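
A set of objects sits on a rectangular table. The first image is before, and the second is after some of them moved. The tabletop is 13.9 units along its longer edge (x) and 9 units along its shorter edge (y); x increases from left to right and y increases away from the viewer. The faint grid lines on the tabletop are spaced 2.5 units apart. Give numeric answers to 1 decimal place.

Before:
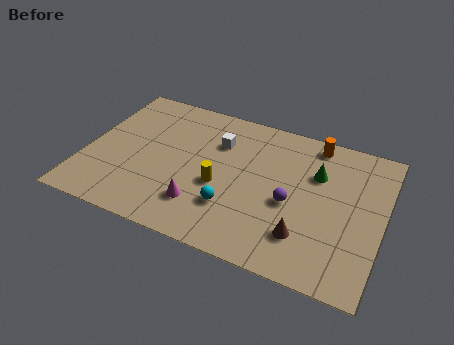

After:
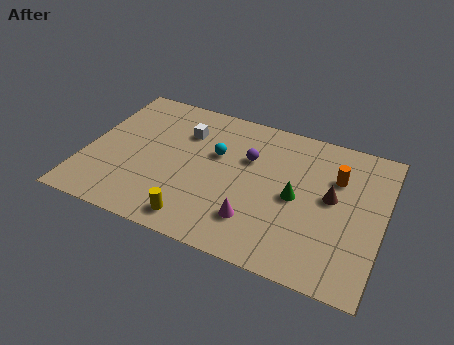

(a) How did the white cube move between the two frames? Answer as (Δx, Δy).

(-1.6, 0.1)

The white cube was at about (6.0, 6.4) and moved to about (4.4, 6.5).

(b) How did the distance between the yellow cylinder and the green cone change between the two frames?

+0.4

Before: roughly 4.9 units apart; after: 5.3. That's 0.4 units further apart.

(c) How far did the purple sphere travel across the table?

3.0

The purple sphere moved from about (9.7, 3.9) to (7.5, 5.9), a distance of √(2.2² + 2.0²) ≈ 3.0.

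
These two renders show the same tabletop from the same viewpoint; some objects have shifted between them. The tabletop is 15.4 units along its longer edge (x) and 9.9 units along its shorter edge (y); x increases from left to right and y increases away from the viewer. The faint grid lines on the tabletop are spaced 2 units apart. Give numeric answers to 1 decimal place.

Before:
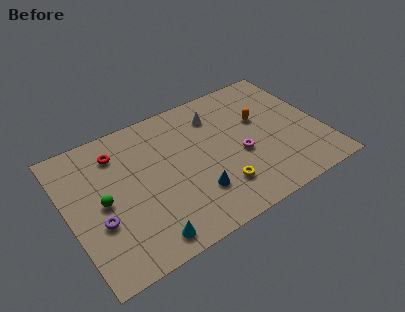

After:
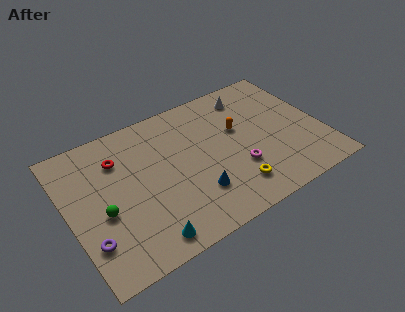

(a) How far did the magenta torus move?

0.9

From (10.3, 4.1) to (10.0, 3.2), the magenta torus covered √(0.3² + 0.9²) ≈ 0.9 units.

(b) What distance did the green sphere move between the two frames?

0.7

The green sphere moved from about (2.0, 4.8) to (1.9, 4.1), a distance of √(0.1² + 0.7²) ≈ 0.7.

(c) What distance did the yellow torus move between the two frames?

0.9

The yellow torus moved from about (8.7, 2.4) to (9.5, 2.0), a distance of √(0.8² + 0.4²) ≈ 0.9.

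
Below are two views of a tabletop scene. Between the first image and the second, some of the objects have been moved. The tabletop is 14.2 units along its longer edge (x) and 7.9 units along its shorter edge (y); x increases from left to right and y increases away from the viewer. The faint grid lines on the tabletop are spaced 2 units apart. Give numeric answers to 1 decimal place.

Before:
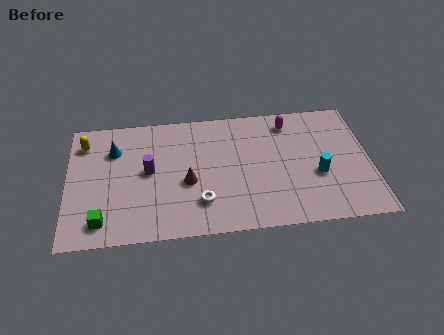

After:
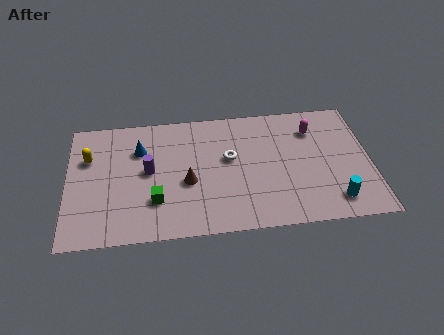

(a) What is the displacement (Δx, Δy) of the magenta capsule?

(1.1, -0.6)

From the two frames, the magenta capsule sits at roughly (10.5, 6.6) before and (11.6, 6.0) after.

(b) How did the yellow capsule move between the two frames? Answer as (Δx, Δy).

(0.2, -1.0)

From the two frames, the yellow capsule sits at roughly (0.8, 6.3) before and (1.0, 5.3) after.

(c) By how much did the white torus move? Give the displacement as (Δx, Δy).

(1.4, 2.6)

From the two frames, the white torus sits at roughly (6.2, 2.0) before and (7.6, 4.6) after.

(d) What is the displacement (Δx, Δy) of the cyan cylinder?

(0.7, -1.7)

The cyan cylinder was at about (11.7, 3.1) and moved to about (12.4, 1.4).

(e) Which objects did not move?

the purple cylinder and the brown cone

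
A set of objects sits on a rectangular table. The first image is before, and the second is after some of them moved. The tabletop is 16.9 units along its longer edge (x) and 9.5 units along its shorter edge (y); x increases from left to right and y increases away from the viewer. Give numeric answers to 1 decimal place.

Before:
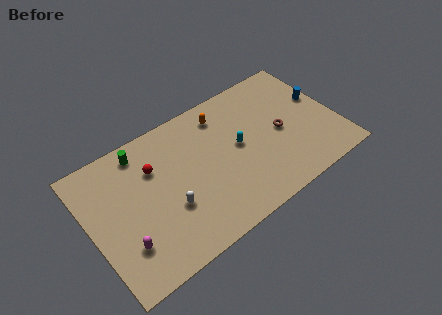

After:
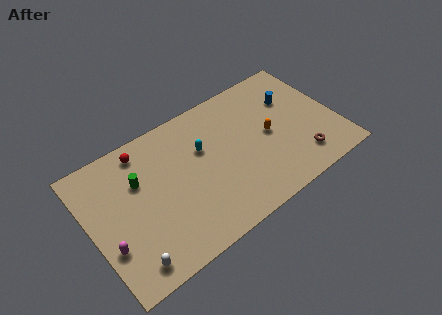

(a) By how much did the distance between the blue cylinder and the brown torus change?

+1.4

The distance was about 3.2 in the first image and 4.6 in the second, so they moved 1.4 units further apart.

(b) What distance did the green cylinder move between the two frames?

2.0

The green cylinder moved from about (4.0, 8.2) to (3.5, 6.3), a distance of √(0.5² + 1.9²) ≈ 2.0.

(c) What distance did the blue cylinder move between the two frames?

2.0

The blue cylinder moved from about (16.1, 5.6) to (14.3, 6.5), a distance of √(1.8² + 0.9²) ≈ 2.0.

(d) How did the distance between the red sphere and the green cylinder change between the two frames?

+0.3

The distance was about 1.7 in the first image and 2.0 in the second, so they moved 0.3 units further apart.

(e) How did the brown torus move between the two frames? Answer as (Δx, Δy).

(0.9, -2.6)

The brown torus was at about (13.1, 4.5) and moved to about (14.0, 1.9).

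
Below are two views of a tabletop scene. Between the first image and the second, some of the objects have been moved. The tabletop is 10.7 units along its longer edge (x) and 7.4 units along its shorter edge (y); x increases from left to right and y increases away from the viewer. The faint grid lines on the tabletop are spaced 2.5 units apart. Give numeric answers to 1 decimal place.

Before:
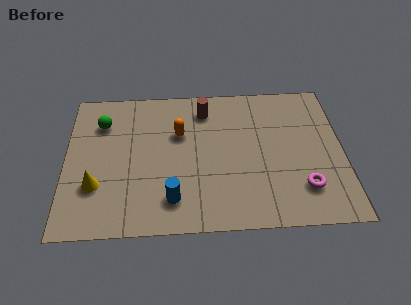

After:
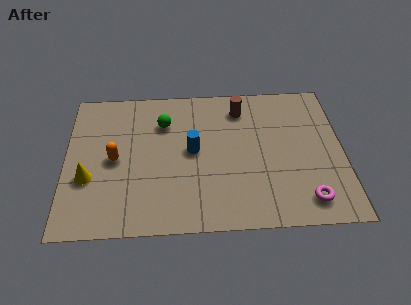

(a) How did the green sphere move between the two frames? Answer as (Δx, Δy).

(2.4, -0.1)

The green sphere was at about (1.4, 5.5) and moved to about (3.8, 5.4).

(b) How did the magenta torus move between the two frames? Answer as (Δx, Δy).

(0.1, -0.6)

The magenta torus started near (9.1, 1.8) and ended near (9.2, 1.2).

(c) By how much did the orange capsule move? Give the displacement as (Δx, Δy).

(-2.5, -1.2)

The orange capsule started near (4.4, 4.8) and ended near (1.9, 3.6).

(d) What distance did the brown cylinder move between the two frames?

1.4

The brown cylinder moved from about (5.4, 6.0) to (6.8, 6.0), a distance of √(1.4² + 0.0²) ≈ 1.4.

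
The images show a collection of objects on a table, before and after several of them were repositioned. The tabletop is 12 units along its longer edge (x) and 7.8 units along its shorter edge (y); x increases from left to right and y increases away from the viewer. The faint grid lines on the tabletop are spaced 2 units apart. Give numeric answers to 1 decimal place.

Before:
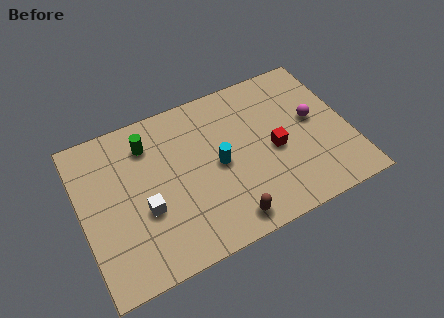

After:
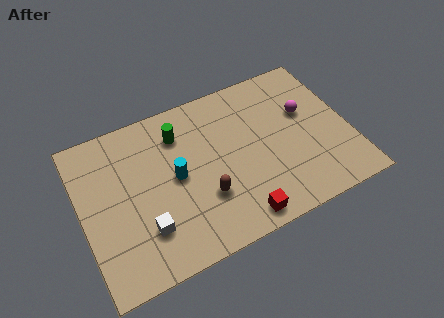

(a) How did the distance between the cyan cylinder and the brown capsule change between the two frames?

-0.9

The distance was about 2.8 in the first image and 1.9 in the second, so they moved 0.9 units closer together.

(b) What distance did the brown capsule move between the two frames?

1.7

The brown capsule moved from about (6.1, 1.0) to (5.3, 2.5), a distance of √(0.8² + 1.5²) ≈ 1.7.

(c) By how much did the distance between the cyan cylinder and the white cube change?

-1.0

They were about 3.5 units apart before and 2.5 after — 1.0 units closer together.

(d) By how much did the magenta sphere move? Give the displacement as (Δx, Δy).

(-0.3, 0.5)

The magenta sphere was at about (10.5, 4.3) and moved to about (10.2, 4.8).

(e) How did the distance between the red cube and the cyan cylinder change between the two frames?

+1.4

The distance was about 2.5 in the first image and 3.9 in the second, so they moved 1.4 units further apart.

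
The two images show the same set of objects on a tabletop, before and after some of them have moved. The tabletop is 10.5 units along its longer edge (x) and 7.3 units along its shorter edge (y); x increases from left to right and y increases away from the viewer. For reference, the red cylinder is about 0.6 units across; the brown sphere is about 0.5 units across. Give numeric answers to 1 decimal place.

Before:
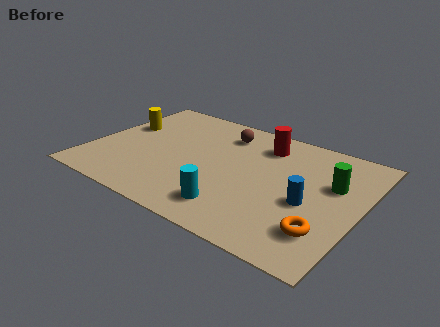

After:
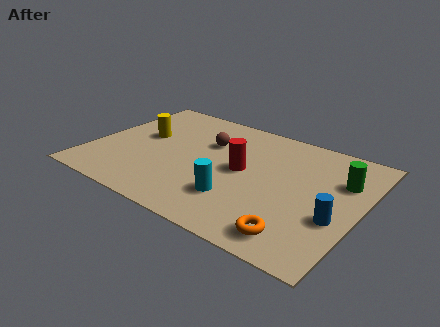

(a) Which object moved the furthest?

the red cylinder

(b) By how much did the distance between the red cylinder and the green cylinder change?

+0.8

Before: roughly 3.1 units apart; after: 3.9. That's 0.8 units further apart.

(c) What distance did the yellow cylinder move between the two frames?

0.9

The yellow cylinder moved from about (0.9, 4.5) to (1.8, 4.2), a distance of √(0.9² + 0.3²) ≈ 0.9.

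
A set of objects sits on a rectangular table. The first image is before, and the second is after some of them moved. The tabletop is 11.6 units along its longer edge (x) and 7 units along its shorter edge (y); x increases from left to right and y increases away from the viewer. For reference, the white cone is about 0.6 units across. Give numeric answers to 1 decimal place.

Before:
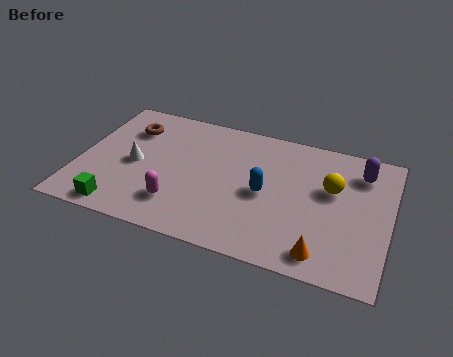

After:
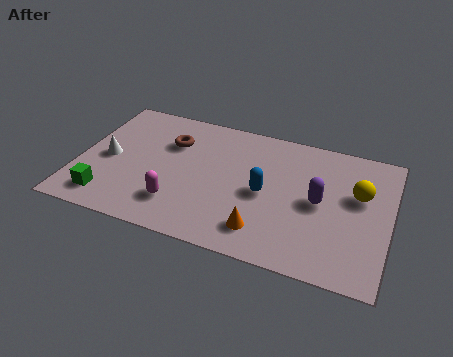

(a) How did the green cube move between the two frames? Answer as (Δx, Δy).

(-0.5, 0.4)

The green cube was at about (1.8, 0.8) and moved to about (1.3, 1.2).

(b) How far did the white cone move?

1.0

The white cone moved from about (2.1, 3.3) to (1.1, 3.3), a distance of √(1.0² + 0.0²) ≈ 1.0.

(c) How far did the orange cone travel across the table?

2.2

The orange cone moved from about (9.3, 1.0) to (7.1, 1.4), a distance of √(2.2² + 0.4²) ≈ 2.2.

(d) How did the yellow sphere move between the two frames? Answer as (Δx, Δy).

(1.0, 0.0)

The yellow sphere started near (9.4, 4.3) and ended near (10.4, 4.3).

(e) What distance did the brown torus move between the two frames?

1.6

The brown torus was near (1.7, 5.2) before and (3.3, 4.9) after, so it travelled √(1.6² + 0.3²) ≈ 1.6 units.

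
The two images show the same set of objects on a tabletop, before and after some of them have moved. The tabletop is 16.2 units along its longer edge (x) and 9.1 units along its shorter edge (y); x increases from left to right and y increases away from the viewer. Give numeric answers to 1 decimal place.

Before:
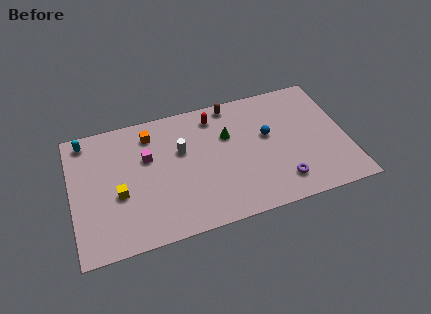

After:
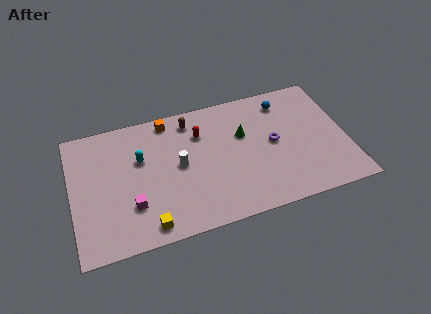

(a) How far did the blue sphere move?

2.5

The blue sphere moved from about (11.6, 5.3) to (12.8, 7.5), a distance of √(1.2² + 2.2²) ≈ 2.5.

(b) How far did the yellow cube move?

3.0

The yellow cube moved from about (2.7, 3.7) to (4.2, 1.1), a distance of √(1.5² + 2.6²) ≈ 3.0.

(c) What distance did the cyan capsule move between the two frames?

3.8

From (1.0, 8.0) to (4.1, 5.8), the cyan capsule covered √(3.1² + 2.2²) ≈ 3.8 units.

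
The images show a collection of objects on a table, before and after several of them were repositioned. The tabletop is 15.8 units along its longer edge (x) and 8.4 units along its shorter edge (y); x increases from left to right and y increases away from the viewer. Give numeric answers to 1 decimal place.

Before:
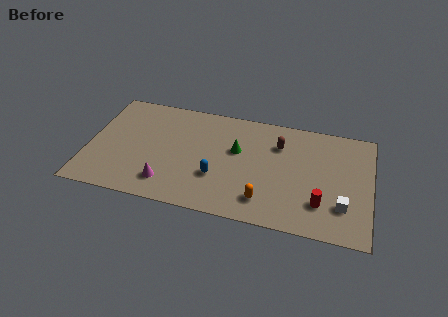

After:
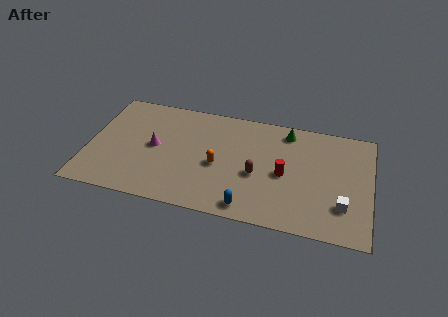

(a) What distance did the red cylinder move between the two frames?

2.7

The red cylinder moved from about (13.1, 2.2) to (11.0, 3.9), a distance of √(2.1² + 1.7²) ≈ 2.7.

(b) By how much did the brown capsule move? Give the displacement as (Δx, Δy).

(-1.1, -2.6)

The brown capsule was at about (10.6, 6.1) and moved to about (9.5, 3.5).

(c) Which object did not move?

the white cube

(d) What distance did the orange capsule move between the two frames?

3.4

From (10.0, 1.7) to (7.3, 3.7), the orange capsule covered √(2.7² + 2.0²) ≈ 3.4 units.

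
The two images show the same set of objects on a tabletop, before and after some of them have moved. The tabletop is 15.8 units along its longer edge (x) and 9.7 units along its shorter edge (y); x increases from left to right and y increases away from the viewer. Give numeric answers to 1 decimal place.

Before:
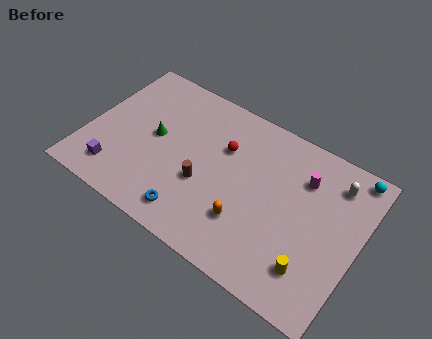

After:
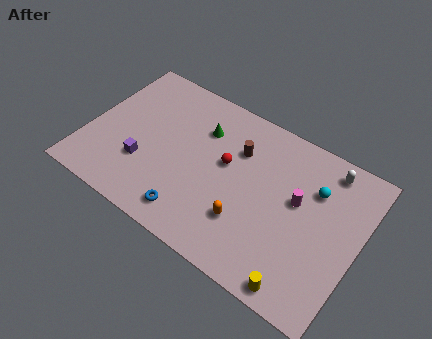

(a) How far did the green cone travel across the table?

3.1

The green cone was near (3.8, 5.1) before and (6.3, 7.0) after, so it travelled √(2.5² + 1.9²) ≈ 3.1 units.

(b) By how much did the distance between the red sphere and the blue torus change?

-0.8

Before: roughly 5.1 units apart; after: 4.3. That's 0.8 units closer together.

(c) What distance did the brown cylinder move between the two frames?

3.4

The brown cylinder moved from about (7.0, 3.7) to (8.5, 6.8), a distance of √(1.5² + 3.1²) ≈ 3.4.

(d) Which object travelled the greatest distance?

the brown cylinder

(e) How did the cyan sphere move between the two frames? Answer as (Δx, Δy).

(-1.9, -2.0)

The cyan sphere was at about (14.9, 8.8) and moved to about (13.0, 6.8).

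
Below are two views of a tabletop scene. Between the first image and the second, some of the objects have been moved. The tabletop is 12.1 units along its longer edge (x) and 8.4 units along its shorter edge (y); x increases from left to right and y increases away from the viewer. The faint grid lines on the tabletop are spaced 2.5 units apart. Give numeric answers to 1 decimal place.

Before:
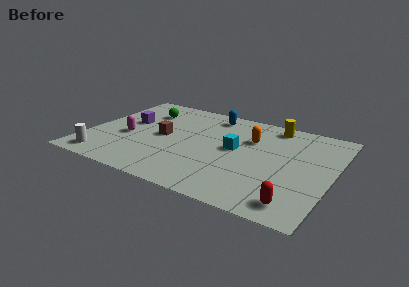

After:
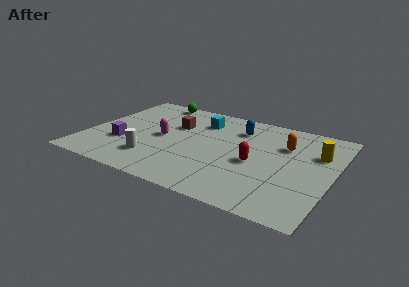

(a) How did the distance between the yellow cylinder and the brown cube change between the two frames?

+1.1

They were about 6.0 units apart before and 7.1 after — 1.1 units further apart.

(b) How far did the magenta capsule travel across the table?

1.8

From (2.0, 3.5) to (3.7, 4.1), the magenta capsule covered √(1.7² + 0.6²) ≈ 1.8 units.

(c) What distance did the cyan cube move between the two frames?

2.8

The cyan cube was near (7.3, 4.5) before and (5.3, 6.4) after, so it travelled √(2.0² + 1.9²) ≈ 2.8 units.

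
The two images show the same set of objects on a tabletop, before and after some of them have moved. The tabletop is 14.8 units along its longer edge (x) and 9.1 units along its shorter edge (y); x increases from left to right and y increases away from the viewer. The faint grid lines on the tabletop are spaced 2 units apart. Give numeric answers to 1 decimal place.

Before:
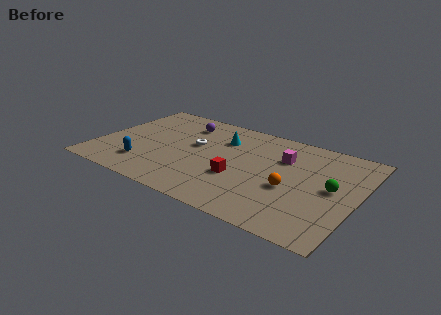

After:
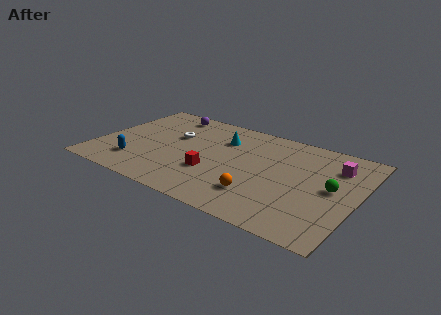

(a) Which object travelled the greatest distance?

the magenta cube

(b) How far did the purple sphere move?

1.3

From (4.4, 7.2) to (3.3, 7.9), the purple sphere covered √(1.1² + 0.7²) ≈ 1.3 units.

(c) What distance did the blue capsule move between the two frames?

0.5

From (3.0, 2.1) to (2.5, 2.1), the blue capsule covered √(0.5² + 0.0²) ≈ 0.5 units.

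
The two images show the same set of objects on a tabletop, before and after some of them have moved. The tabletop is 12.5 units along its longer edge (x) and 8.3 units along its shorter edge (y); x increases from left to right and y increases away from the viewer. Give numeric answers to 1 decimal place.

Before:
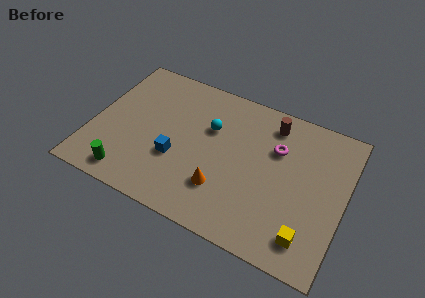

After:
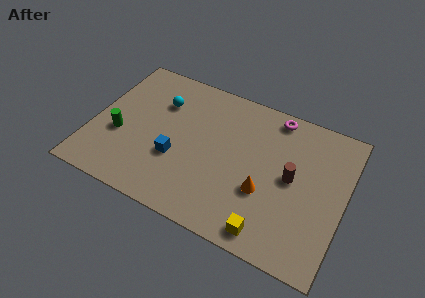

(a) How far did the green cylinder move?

2.2

The green cylinder moved from about (2.2, 1.1) to (1.4, 3.2), a distance of √(0.8² + 2.1²) ≈ 2.2.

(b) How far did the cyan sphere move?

2.6

The cyan sphere moved from about (5.7, 5.4) to (3.1, 5.9), a distance of √(2.6² + 0.5²) ≈ 2.6.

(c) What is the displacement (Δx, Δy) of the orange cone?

(2.0, 0.7)

From the two frames, the orange cone sits at roughly (6.7, 2.3) before and (8.7, 3.0) after.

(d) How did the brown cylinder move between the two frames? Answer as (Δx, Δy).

(1.3, -2.6)

From the two frames, the brown cylinder sits at roughly (8.6, 6.9) before and (9.9, 4.3) after.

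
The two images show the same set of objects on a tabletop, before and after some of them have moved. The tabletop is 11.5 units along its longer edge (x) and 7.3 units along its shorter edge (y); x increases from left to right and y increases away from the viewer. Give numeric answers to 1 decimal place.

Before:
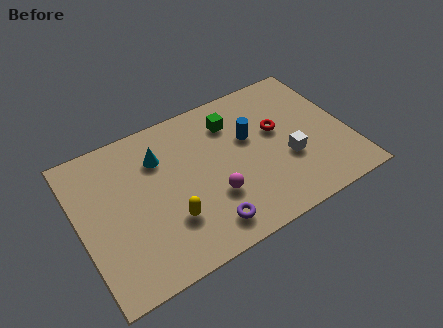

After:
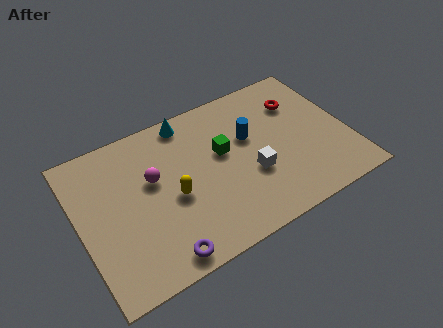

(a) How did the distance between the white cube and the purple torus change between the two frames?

+0.5

Before: roughly 4.1 units apart; after: 4.6. That's 0.5 units further apart.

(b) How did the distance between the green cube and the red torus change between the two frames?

+1.4

They were about 2.2 units apart before and 3.6 after — 1.4 units further apart.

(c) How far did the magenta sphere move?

3.0

From (5.5, 2.4) to (3.2, 4.4), the magenta sphere covered √(2.3² + 2.0²) ≈ 3.0 units.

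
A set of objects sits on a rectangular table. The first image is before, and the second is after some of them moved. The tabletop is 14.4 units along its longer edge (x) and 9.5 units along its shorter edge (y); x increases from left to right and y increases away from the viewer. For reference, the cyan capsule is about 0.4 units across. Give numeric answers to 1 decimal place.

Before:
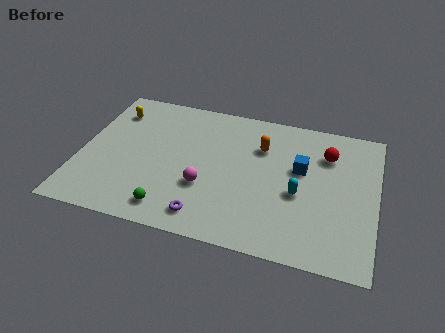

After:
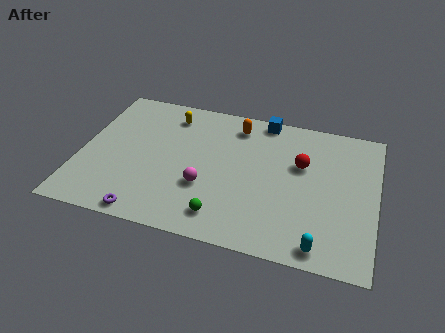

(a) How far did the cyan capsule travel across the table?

3.2

The cyan capsule was near (10.7, 4.0) before and (11.9, 1.0) after, so it travelled √(1.2² + 3.0²) ≈ 3.2 units.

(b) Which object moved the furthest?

the blue cube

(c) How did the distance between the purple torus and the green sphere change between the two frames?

+2.0

The distance was about 1.7 in the first image and 3.7 in the second, so they moved 2.0 units further apart.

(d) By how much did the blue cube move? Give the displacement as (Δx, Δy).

(-2.0, 3.0)

The blue cube was at about (10.7, 5.7) and moved to about (8.7, 8.7).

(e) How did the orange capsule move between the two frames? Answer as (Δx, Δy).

(-1.3, 1.2)

From the two frames, the orange capsule sits at roughly (8.7, 6.7) before and (7.4, 7.9) after.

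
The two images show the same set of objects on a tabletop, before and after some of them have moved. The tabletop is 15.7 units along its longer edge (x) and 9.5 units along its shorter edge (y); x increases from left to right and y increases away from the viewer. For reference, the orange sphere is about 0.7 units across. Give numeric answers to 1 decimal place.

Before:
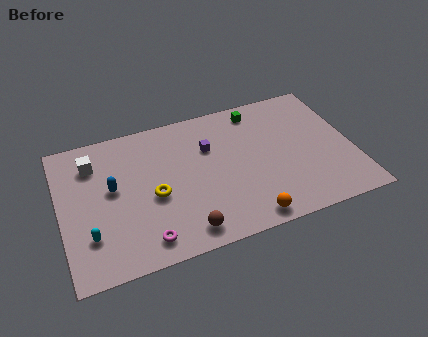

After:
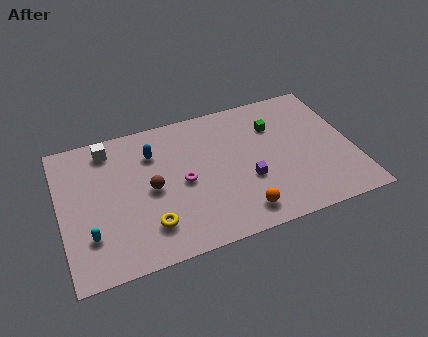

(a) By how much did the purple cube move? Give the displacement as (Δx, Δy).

(1.8, -2.9)

The purple cube started near (8.1, 6.4) and ended near (9.9, 3.5).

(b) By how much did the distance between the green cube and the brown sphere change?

-1.1

They were about 8.3 units apart before and 7.2 after — 1.1 units closer together.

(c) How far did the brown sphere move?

3.6

The brown sphere was near (6.3, 1.3) before and (4.8, 4.6) after, so it travelled √(1.5² + 3.3²) ≈ 3.6 units.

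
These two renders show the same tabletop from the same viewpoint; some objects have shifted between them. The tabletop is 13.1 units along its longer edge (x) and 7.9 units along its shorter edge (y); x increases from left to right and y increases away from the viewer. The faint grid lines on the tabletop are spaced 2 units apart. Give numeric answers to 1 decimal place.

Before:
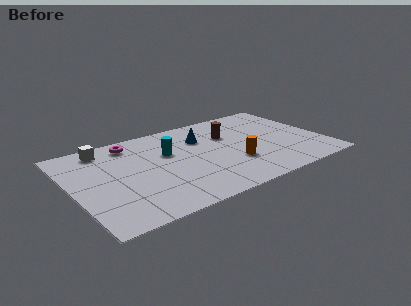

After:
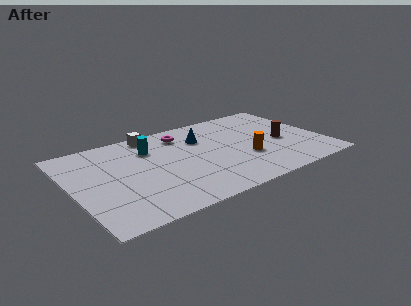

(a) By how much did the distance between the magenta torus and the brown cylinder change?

+0.5

Before: roughly 5.2 units apart; after: 5.7. That's 0.5 units further apart.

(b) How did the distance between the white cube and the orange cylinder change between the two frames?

-1.4

They were about 7.5 units apart before and 6.1 after — 1.4 units closer together.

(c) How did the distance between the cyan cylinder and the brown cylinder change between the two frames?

+3.8

Before: roughly 3.3 units apart; after: 7.1. That's 3.8 units further apart.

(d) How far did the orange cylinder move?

0.7

The orange cylinder moved from about (8.2, 2.6) to (8.9, 2.8), a distance of √(0.7² + 0.2²) ≈ 0.7.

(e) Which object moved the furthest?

the brown cylinder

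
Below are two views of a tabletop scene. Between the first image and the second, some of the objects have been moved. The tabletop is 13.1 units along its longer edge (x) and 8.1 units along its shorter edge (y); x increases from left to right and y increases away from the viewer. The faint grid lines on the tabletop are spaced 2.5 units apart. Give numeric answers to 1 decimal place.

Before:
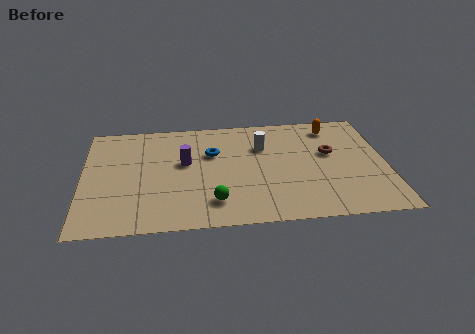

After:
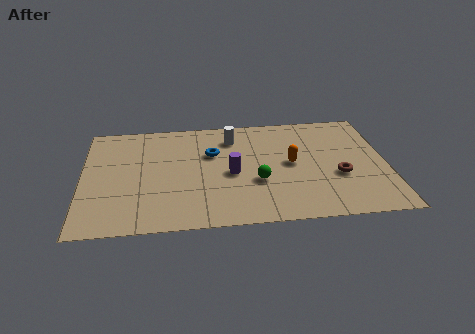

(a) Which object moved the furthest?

the orange capsule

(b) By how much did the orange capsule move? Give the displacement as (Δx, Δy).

(-1.9, -2.6)

From the two frames, the orange capsule sits at roughly (10.9, 6.8) before and (9.0, 4.2) after.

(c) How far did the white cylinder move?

1.5

The white cylinder moved from about (7.8, 5.6) to (6.5, 6.4), a distance of √(1.3² + 0.8²) ≈ 1.5.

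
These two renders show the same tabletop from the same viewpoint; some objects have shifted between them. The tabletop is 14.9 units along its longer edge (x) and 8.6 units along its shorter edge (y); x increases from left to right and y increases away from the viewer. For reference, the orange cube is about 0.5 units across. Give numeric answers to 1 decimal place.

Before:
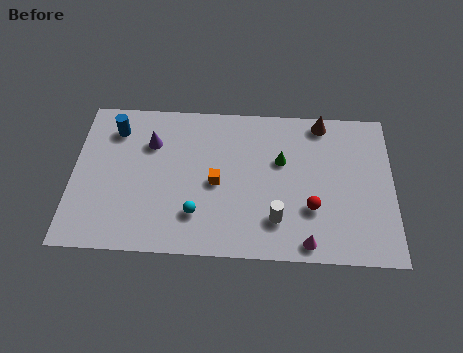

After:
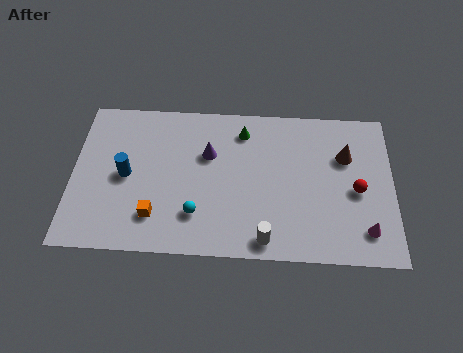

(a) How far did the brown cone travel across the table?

2.2

The brown cone was near (11.6, 7.7) before and (12.7, 5.8) after, so it travelled √(1.1² + 1.9²) ≈ 2.2 units.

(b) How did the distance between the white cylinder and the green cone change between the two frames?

+2.8

Before: roughly 3.3 units apart; after: 6.1. That's 2.8 units further apart.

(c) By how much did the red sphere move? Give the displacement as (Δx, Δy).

(2.1, 1.1)

From the two frames, the red sphere sits at roughly (11.1, 2.8) before and (13.2, 3.9) after.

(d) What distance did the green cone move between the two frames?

2.4

The green cone was near (9.7, 5.4) before and (7.9, 7.0) after, so it travelled √(1.8² + 1.6²) ≈ 2.4 units.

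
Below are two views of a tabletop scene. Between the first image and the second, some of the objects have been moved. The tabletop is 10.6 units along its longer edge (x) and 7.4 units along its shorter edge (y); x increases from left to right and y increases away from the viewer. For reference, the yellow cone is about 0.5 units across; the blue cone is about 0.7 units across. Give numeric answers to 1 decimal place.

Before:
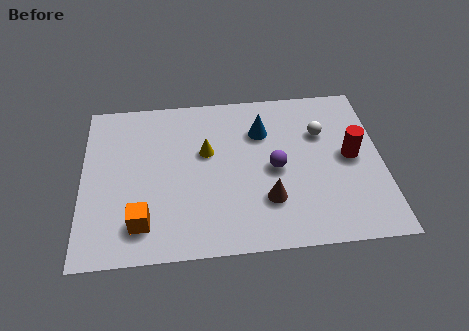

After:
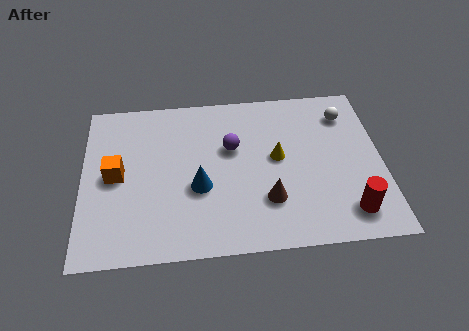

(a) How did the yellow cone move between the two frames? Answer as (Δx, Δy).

(2.5, -0.5)

The yellow cone started near (4.4, 4.5) and ended near (6.9, 4.0).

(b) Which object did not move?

the brown cone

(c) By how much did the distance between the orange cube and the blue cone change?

-2.7

The distance was about 5.7 in the first image and 3.0 in the second, so they moved 2.7 units closer together.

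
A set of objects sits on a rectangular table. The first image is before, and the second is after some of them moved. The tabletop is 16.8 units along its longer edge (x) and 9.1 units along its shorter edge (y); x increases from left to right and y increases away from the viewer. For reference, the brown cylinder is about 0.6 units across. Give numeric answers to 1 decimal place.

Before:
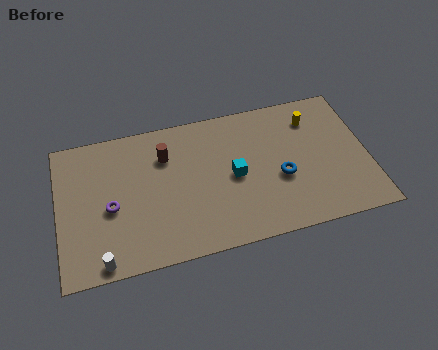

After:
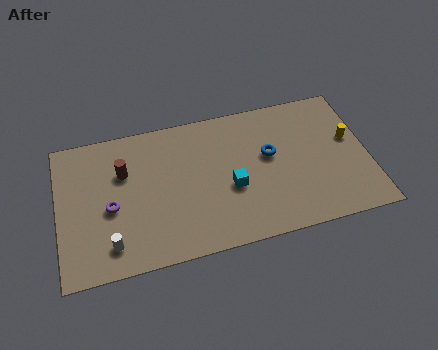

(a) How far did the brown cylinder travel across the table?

2.4

The brown cylinder was near (5.9, 6.6) before and (3.6, 6.1) after, so it travelled √(2.3² + 0.5²) ≈ 2.4 units.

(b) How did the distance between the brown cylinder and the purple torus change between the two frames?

-1.8

The distance was about 4.0 in the first image and 2.2 in the second, so they moved 1.8 units closer together.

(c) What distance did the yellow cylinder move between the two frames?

2.6

The yellow cylinder moved from about (14.0, 7.1) to (15.9, 5.3), a distance of √(1.9² + 1.8²) ≈ 2.6.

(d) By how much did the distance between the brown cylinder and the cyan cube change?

+2.0

Before: roughly 4.2 units apart; after: 6.2. That's 2.0 units further apart.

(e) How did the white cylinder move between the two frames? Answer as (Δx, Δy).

(0.5, 0.9)

From the two frames, the white cylinder sits at roughly (2.2, 0.8) before and (2.7, 1.7) after.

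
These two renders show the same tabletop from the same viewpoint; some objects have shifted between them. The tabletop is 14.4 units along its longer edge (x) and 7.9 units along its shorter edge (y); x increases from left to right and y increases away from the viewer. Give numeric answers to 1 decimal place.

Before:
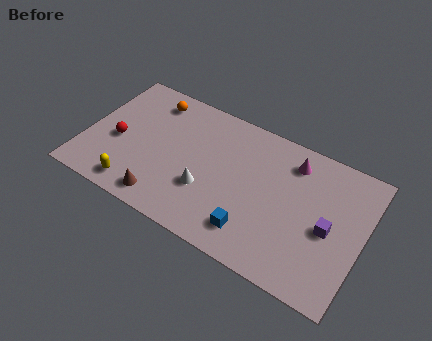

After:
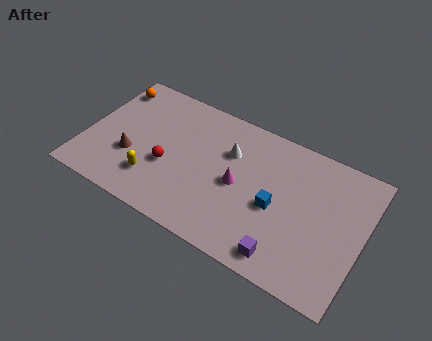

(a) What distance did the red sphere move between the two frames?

2.7

The red sphere was near (1.7, 3.4) before and (4.4, 3.1) after, so it travelled √(2.7² + 0.3²) ≈ 2.7 units.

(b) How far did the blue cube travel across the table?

2.1

The blue cube moved from about (9.1, 1.6) to (10.0, 3.5), a distance of √(0.9² + 1.9²) ≈ 2.1.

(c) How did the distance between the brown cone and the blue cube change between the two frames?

+2.9

They were about 4.6 units apart before and 7.5 after — 2.9 units further apart.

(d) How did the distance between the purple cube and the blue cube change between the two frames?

-1.6

The distance was about 4.1 in the first image and 2.5 in the second, so they moved 1.6 units closer together.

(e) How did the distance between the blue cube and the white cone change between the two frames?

+0.5

The distance was about 2.8 in the first image and 3.3 in the second, so they moved 0.5 units further apart.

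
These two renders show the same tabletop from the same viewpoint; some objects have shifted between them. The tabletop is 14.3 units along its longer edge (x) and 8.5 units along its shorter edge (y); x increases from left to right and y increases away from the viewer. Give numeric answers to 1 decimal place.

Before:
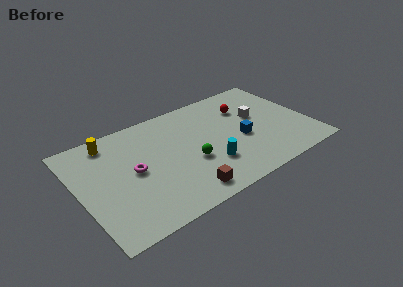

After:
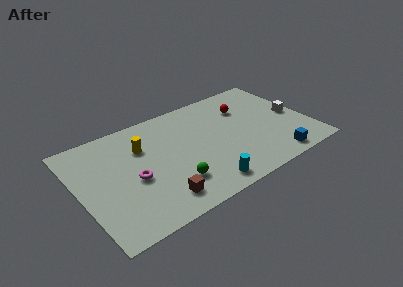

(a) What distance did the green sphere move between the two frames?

1.7

The green sphere was near (6.7, 3.3) before and (5.4, 2.2) after, so it travelled √(1.3² + 1.1²) ≈ 1.7 units.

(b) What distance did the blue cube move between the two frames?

3.1

From (10.0, 3.6) to (11.6, 1.0), the blue cube covered √(1.6² + 2.6²) ≈ 3.1 units.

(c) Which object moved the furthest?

the blue cube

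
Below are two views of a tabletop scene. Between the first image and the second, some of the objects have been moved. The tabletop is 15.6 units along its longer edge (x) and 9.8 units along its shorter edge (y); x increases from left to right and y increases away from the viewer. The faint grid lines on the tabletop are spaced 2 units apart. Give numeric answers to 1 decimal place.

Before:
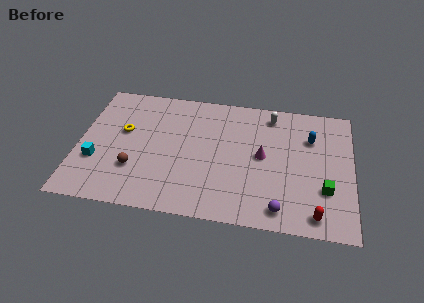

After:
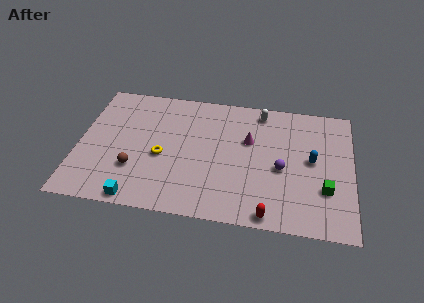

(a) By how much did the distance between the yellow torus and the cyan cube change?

+0.7

The distance was about 2.9 in the first image and 3.6 in the second, so they moved 0.7 units further apart.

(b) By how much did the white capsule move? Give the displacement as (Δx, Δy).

(-0.6, 0.2)

From the two frames, the white capsule sits at roughly (10.9, 8.4) before and (10.3, 8.6) after.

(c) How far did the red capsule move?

2.6

From (13.6, 1.2) to (11.0, 0.8), the red capsule covered √(2.6² + 0.4²) ≈ 2.6 units.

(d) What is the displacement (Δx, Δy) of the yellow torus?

(2.3, -1.6)

From the two frames, the yellow torus sits at roughly (2.5, 5.8) before and (4.8, 4.2) after.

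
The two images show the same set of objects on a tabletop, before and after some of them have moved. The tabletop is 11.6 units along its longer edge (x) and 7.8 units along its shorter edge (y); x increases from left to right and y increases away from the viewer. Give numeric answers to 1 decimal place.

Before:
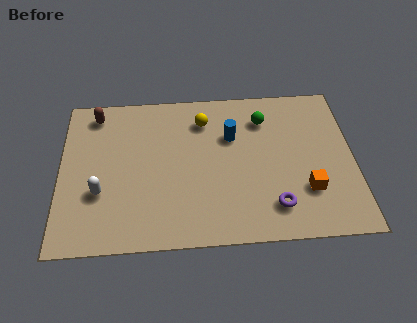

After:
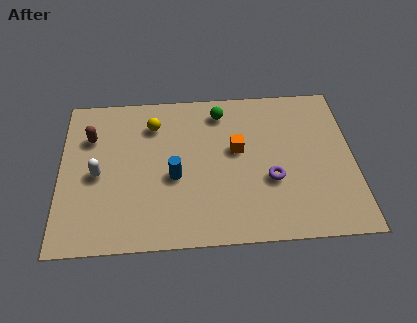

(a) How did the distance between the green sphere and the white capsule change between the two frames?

-1.6

Before: roughly 7.3 units apart; after: 5.7. That's 1.6 units closer together.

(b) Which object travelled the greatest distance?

the orange cube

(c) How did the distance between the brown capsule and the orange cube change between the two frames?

-3.5

The distance was about 9.4 in the first image and 5.9 in the second, so they moved 3.5 units closer together.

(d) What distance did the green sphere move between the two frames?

1.8

The green sphere was near (8.1, 6.0) before and (6.4, 6.5) after, so it travelled √(1.7² + 0.5²) ≈ 1.8 units.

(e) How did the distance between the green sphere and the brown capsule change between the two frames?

-1.4

Before: roughly 6.7 units apart; after: 5.3. That's 1.4 units closer together.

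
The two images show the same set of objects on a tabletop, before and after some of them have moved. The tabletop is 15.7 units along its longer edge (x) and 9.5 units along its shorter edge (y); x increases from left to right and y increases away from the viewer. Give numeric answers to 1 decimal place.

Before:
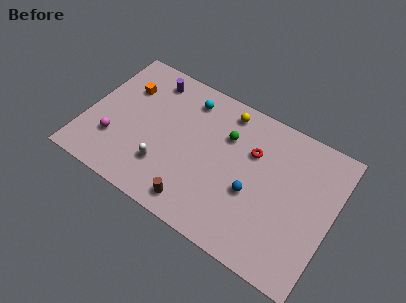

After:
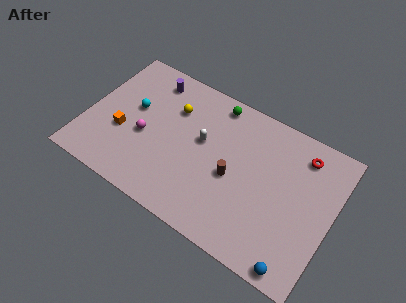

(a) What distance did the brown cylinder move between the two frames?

3.5

From (7.6, 1.3) to (9.5, 4.2), the brown cylinder covered √(1.9² + 2.9²) ≈ 3.5 units.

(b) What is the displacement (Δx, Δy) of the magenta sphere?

(1.8, 1.2)

The magenta sphere started near (2.0, 2.8) and ended near (3.8, 4.0).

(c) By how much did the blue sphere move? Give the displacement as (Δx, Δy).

(3.3, -3.0)

The blue sphere started near (10.8, 3.8) and ended near (14.1, 0.8).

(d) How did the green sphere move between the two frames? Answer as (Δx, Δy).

(-1.0, 1.8)

The green sphere started near (8.7, 6.6) and ended near (7.7, 8.4).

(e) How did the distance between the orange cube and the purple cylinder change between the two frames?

+2.6

The distance was about 1.9 in the first image and 4.5 in the second, so they moved 2.6 units further apart.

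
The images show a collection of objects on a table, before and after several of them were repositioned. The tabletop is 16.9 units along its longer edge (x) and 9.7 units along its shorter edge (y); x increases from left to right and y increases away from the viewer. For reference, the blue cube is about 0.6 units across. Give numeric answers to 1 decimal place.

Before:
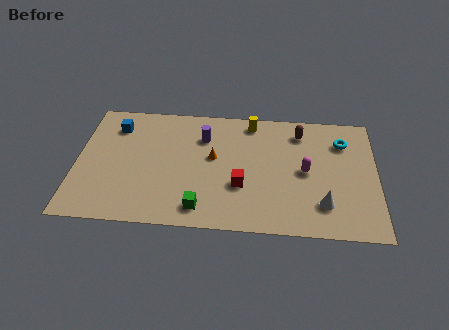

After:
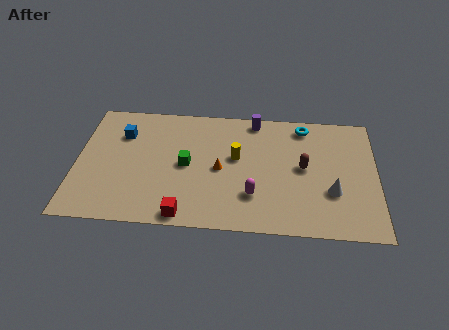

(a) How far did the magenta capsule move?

3.6

The magenta capsule moved from about (12.9, 4.8) to (10.0, 2.7), a distance of √(2.9² + 2.1²) ≈ 3.6.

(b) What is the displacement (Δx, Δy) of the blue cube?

(0.4, -0.6)

From the two frames, the blue cube sits at roughly (2.1, 7.6) before and (2.5, 7.0) after.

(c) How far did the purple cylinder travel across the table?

3.3

The purple cylinder was near (7.1, 7.1) before and (10.0, 8.7) after, so it travelled √(2.9² + 1.6²) ≈ 3.3 units.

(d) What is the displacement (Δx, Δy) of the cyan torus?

(-2.2, 1.1)

The cyan torus started near (15.0, 7.3) and ended near (12.8, 8.4).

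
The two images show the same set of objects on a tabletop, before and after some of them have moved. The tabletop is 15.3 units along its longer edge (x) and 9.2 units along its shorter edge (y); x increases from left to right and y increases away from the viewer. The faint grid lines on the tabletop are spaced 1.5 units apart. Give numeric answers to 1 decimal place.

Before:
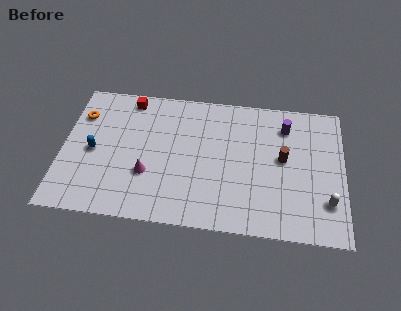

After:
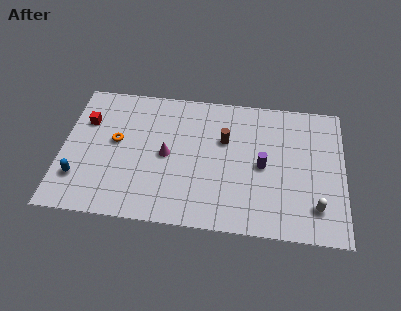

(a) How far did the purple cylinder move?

3.0

The purple cylinder moved from about (12.1, 7.2) to (10.9, 4.4), a distance of √(1.2² + 2.8²) ≈ 3.0.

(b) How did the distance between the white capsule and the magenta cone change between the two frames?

-1.2

They were about 9.7 units apart before and 8.5 after — 1.2 units closer together.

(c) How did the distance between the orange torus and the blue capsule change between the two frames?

+0.8

Before: roughly 2.5 units apart; after: 3.3. That's 0.8 units further apart.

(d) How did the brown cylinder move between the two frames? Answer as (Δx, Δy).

(-3.2, 0.9)

From the two frames, the brown cylinder sits at roughly (12.0, 5.0) before and (8.8, 5.9) after.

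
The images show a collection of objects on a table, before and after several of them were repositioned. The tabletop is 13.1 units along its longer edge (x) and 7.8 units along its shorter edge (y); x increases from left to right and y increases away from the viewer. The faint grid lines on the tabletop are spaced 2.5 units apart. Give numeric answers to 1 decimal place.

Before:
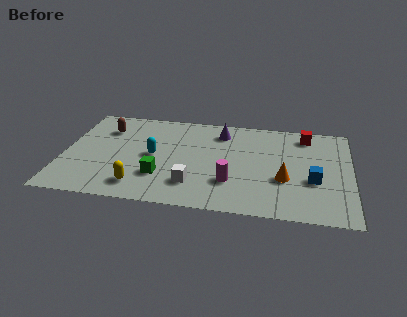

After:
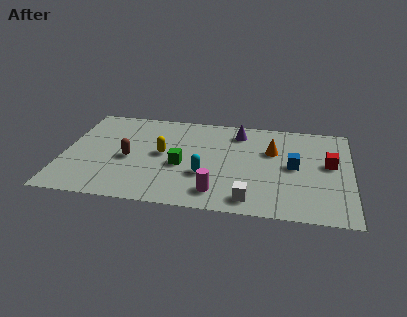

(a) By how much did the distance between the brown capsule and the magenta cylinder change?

-2.3

The distance was about 6.9 in the first image and 4.6 in the second, so they moved 2.3 units closer together.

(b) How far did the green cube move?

1.3

The green cube moved from about (4.5, 2.3) to (5.4, 3.3), a distance of √(0.9² + 1.0²) ≈ 1.3.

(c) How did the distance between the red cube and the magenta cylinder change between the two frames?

+0.4

The distance was about 5.4 in the first image and 5.8 in the second, so they moved 0.4 units further apart.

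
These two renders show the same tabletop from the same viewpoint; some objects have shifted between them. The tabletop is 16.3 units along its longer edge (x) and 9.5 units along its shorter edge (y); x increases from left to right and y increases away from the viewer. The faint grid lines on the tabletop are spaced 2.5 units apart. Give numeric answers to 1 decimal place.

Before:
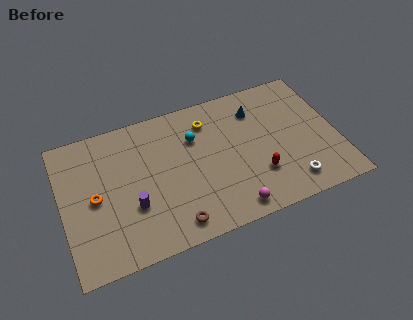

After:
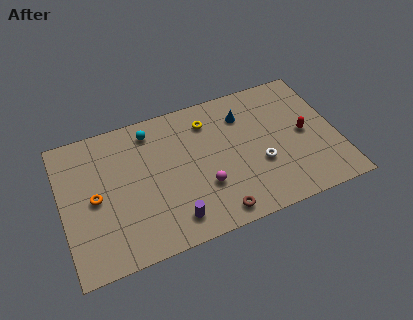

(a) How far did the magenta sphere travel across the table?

2.4

The magenta sphere was near (9.6, 1.1) before and (8.2, 3.1) after, so it travelled √(1.4² + 2.0²) ≈ 2.4 units.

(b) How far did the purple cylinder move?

2.8

The purple cylinder was near (4.0, 3.3) before and (6.2, 1.6) after, so it travelled √(2.2² + 1.7²) ≈ 2.8 units.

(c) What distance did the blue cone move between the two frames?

0.8

The blue cone was near (11.8, 7.3) before and (11.0, 7.2) after, so it travelled √(0.8² + 0.1²) ≈ 0.8 units.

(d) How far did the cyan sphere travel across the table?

2.9

The cyan sphere moved from about (8.0, 6.6) to (5.5, 8.0), a distance of √(2.5² + 1.4²) ≈ 2.9.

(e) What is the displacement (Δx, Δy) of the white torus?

(-1.6, 1.9)

From the two frames, the white torus sits at roughly (13.2, 1.6) before and (11.6, 3.5) after.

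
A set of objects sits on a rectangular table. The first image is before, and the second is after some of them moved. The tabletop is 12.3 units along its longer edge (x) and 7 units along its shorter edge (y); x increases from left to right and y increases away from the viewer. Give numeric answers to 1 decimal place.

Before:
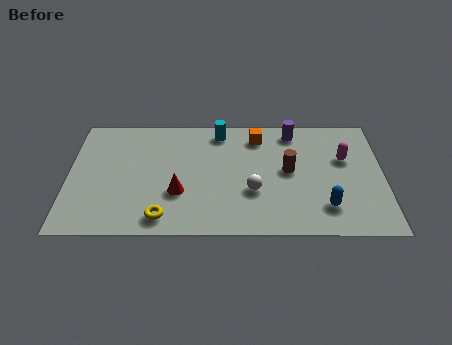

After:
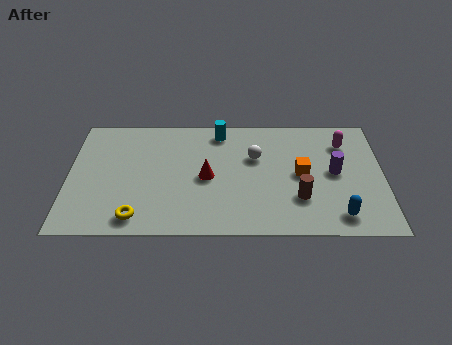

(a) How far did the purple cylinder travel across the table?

2.9

The purple cylinder moved from about (8.8, 6.0) to (10.4, 3.6), a distance of √(1.6² + 2.4²) ≈ 2.9.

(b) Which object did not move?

the cyan cylinder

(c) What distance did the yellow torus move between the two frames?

1.0

The yellow torus was near (3.7, 1.0) before and (2.7, 1.0) after, so it travelled √(1.0² + 0.0²) ≈ 1.0 units.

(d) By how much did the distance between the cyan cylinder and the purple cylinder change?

+2.2

Before: roughly 2.9 units apart; after: 5.1. That's 2.2 units further apart.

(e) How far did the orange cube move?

2.8

From (7.4, 5.7) to (9.1, 3.5), the orange cube covered √(1.7² + 2.2²) ≈ 2.8 units.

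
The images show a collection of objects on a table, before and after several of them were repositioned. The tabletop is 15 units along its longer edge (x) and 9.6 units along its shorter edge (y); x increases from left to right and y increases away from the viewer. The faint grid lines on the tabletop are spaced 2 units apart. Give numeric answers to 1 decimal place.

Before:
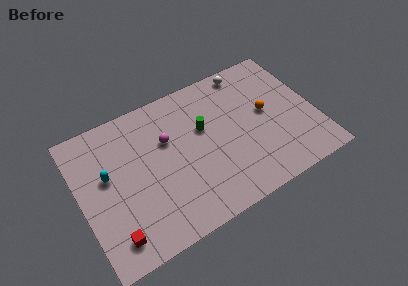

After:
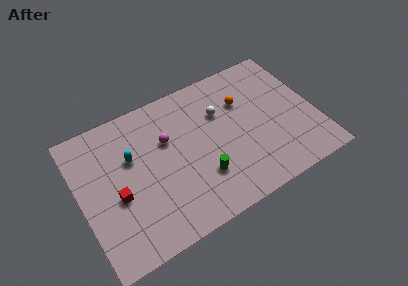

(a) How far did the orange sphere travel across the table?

1.9

From (12.0, 5.2) to (10.7, 6.6), the orange sphere covered √(1.3² + 1.4²) ≈ 1.9 units.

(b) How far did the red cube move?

2.5

From (1.6, 1.6) to (2.2, 4.0), the red cube covered √(0.6² + 2.4²) ≈ 2.5 units.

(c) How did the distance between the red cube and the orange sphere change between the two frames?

-2.1

Before: roughly 11.0 units apart; after: 8.9. That's 2.1 units closer together.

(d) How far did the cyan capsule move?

1.7

From (1.8, 5.6) to (3.4, 6.1), the cyan capsule covered √(1.6² + 0.5²) ≈ 1.7 units.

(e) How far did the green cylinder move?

3.2

From (8.0, 5.9) to (7.4, 2.8), the green cylinder covered √(0.6² + 3.1²) ≈ 3.2 units.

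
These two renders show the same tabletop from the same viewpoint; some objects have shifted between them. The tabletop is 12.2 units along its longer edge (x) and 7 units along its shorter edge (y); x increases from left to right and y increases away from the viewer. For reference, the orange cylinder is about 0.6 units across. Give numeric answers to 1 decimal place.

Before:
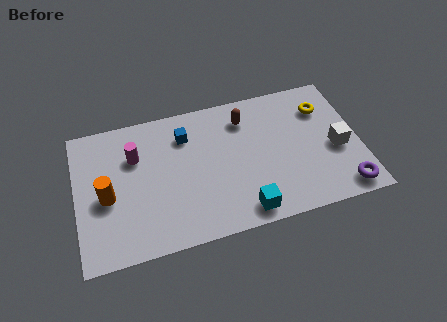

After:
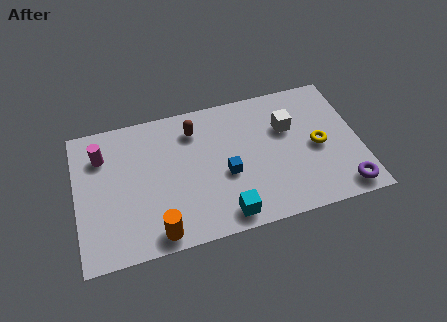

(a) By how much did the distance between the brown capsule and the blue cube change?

+0.3

Before: roughly 2.6 units apart; after: 2.9. That's 0.3 units further apart.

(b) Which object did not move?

the purple torus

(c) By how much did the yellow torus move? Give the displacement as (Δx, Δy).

(-0.4, -1.9)

From the two frames, the yellow torus sits at roughly (10.8, 5.2) before and (10.4, 3.3) after.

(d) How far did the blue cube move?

2.9

The blue cube was near (4.8, 5.3) before and (6.4, 2.9) after, so it travelled √(1.6² + 2.4²) ≈ 2.9 units.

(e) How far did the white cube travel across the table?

2.6

From (11.2, 3.0) to (9.2, 4.6), the white cube covered √(2.0² + 1.6²) ≈ 2.6 units.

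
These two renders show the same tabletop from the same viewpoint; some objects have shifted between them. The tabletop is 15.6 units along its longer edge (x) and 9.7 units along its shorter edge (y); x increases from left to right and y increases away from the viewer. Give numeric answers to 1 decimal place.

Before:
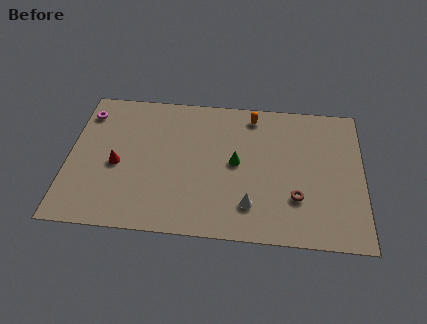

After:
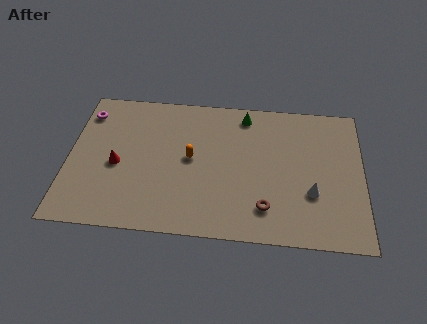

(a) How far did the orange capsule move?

4.6

The orange capsule moved from about (9.7, 8.4) to (6.5, 5.1), a distance of √(3.2² + 3.3²) ≈ 4.6.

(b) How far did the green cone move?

3.4

The green cone moved from about (8.9, 5.0) to (9.3, 8.4), a distance of √(0.4² + 3.4²) ≈ 3.4.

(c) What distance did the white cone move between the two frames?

3.4

From (9.7, 2.2) to (12.9, 3.3), the white cone covered √(3.2² + 1.1²) ≈ 3.4 units.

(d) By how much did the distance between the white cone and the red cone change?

+2.9

The distance was about 7.4 in the first image and 10.3 in the second, so they moved 2.9 units further apart.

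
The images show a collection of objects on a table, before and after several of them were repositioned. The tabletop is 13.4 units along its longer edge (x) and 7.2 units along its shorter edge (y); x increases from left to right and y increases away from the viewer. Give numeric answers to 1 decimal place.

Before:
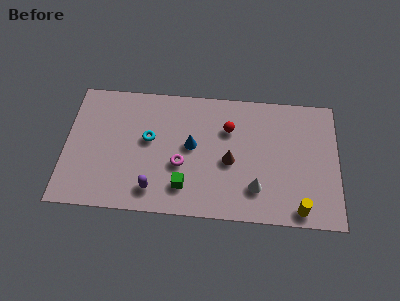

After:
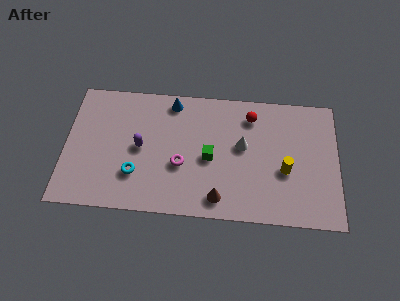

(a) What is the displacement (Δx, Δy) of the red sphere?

(1.1, 0.8)

The red sphere started near (8.0, 5.0) and ended near (9.1, 5.8).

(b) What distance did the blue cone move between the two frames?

2.6

The blue cone moved from about (6.2, 3.9) to (5.2, 6.3), a distance of √(1.0² + 2.4²) ≈ 2.6.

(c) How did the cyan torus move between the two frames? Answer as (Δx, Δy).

(-0.6, -2.0)

The cyan torus was at about (4.1, 4.1) and moved to about (3.5, 2.1).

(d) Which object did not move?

the magenta torus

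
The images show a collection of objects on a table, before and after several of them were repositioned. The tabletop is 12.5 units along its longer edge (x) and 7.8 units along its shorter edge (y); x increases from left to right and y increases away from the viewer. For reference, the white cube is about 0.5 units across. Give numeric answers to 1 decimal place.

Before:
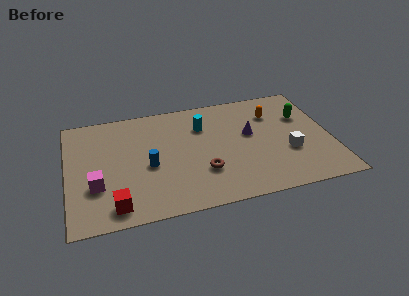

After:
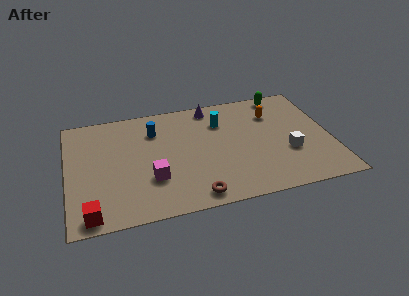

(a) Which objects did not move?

the white cube and the orange capsule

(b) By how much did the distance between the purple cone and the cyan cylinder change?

-1.2

The distance was about 2.5 in the first image and 1.3 in the second, so they moved 1.2 units closer together.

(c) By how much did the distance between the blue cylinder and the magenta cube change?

+0.7

The distance was about 2.6 in the first image and 3.3 in the second, so they moved 0.7 units further apart.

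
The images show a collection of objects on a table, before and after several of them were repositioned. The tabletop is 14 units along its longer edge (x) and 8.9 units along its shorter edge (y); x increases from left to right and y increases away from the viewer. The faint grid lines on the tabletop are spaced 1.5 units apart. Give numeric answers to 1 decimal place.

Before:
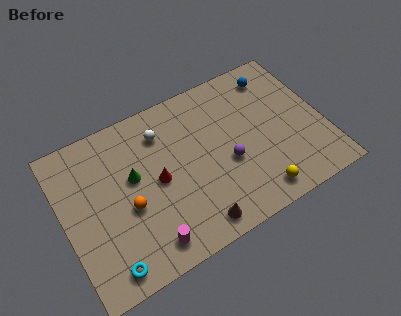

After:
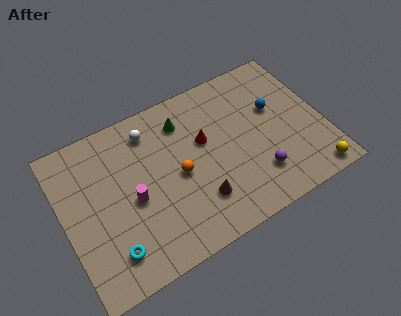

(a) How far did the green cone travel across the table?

3.5

The green cone moved from about (3.8, 5.2) to (6.8, 7.0), a distance of √(3.0² + 1.8²) ≈ 3.5.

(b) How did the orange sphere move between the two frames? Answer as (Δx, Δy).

(2.8, 0.5)

From the two frames, the orange sphere sits at roughly (3.3, 3.7) before and (6.1, 4.2) after.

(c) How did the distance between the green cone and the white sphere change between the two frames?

-0.7

The distance was about 2.5 in the first image and 1.8 in the second, so they moved 0.7 units closer together.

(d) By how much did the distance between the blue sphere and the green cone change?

-3.4

The distance was about 8.4 in the first image and 5.0 in the second, so they moved 3.4 units closer together.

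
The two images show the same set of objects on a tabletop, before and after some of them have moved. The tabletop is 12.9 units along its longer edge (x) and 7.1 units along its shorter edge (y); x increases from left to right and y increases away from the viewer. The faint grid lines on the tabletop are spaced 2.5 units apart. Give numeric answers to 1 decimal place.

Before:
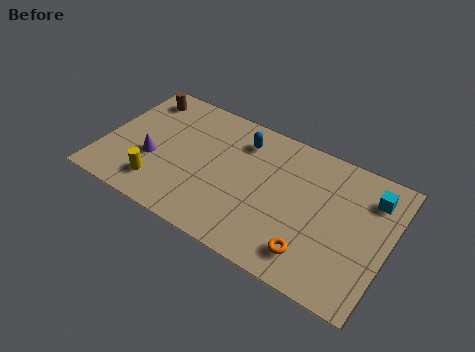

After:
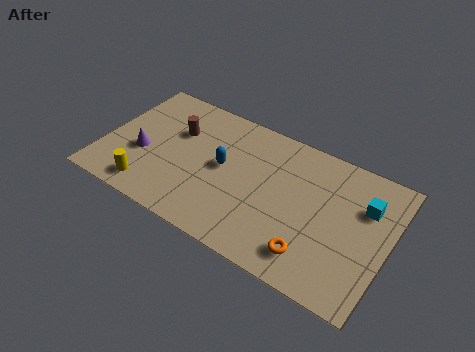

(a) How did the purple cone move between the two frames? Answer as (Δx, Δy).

(-0.5, 0.1)

The purple cone started near (2.3, 2.7) and ended near (1.8, 2.8).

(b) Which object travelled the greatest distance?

the brown cylinder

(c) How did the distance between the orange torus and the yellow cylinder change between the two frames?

+0.4

The distance was about 7.0 in the first image and 7.4 in the second, so they moved 0.4 units further apart.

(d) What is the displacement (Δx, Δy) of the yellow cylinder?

(-0.4, -0.4)

The yellow cylinder started near (2.8, 1.5) and ended near (2.4, 1.1).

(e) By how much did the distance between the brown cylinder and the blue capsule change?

-2.3

The distance was about 4.8 in the first image and 2.5 in the second, so they moved 2.3 units closer together.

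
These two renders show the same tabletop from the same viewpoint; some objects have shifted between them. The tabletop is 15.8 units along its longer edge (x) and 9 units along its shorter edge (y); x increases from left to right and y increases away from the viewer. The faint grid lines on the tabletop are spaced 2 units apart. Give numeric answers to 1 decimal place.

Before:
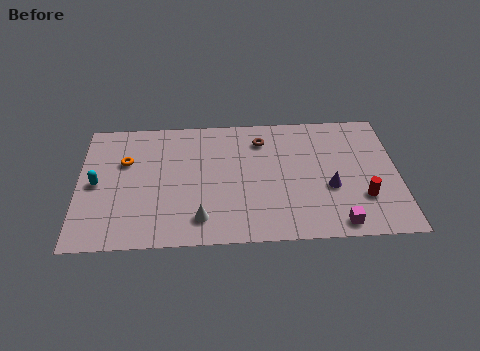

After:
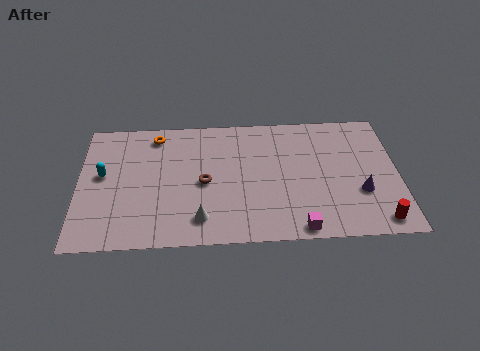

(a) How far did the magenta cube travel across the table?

1.9

The magenta cube moved from about (12.7, 1.0) to (10.8, 0.8), a distance of √(1.9² + 0.2²) ≈ 1.9.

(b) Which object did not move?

the white cone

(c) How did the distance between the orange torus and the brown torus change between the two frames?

-2.7

The distance was about 6.9 in the first image and 4.2 in the second, so they moved 2.7 units closer together.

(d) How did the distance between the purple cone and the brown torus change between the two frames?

+2.9

The distance was about 4.9 in the first image and 7.8 in the second, so they moved 2.9 units further apart.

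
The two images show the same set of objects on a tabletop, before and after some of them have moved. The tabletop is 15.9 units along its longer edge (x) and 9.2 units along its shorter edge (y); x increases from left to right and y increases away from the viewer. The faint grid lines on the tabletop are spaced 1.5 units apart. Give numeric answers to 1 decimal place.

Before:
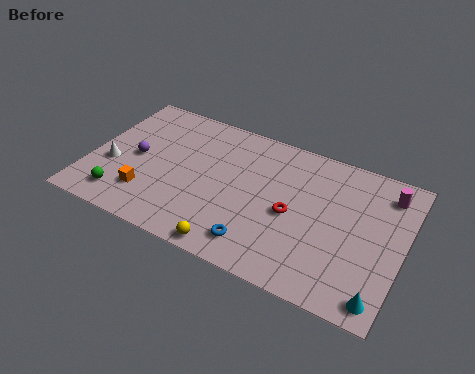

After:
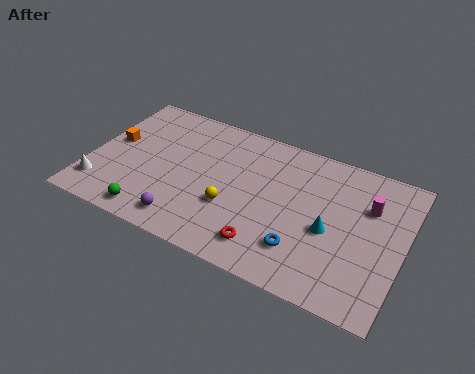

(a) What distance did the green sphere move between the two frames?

1.7

The green sphere was near (2.0, 1.6) before and (3.6, 1.1) after, so it travelled √(1.6² + 0.5²) ≈ 1.7 units.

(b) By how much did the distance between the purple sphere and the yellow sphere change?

-3.8

Before: roughly 6.6 units apart; after: 2.8. That's 3.8 units closer together.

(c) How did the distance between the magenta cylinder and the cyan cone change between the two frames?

-3.5

They were about 6.4 units apart before and 2.9 after — 3.5 units closer together.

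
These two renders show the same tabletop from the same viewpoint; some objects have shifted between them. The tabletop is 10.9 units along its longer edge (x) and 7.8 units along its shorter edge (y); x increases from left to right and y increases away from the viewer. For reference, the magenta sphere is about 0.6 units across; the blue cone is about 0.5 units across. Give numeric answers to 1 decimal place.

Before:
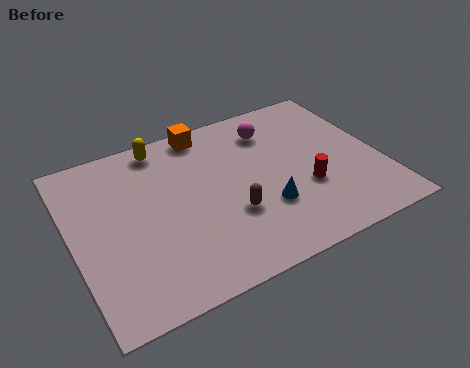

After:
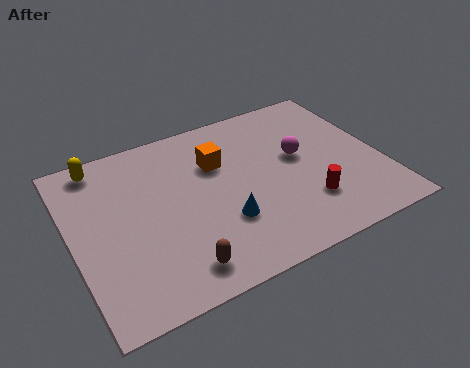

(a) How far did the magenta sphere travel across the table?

1.8

From (7.4, 6.1) to (8.1, 4.4), the magenta sphere covered √(0.7² + 1.7²) ≈ 1.8 units.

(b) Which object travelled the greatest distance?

the brown capsule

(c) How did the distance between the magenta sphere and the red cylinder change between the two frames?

-1.1

They were about 3.4 units apart before and 2.3 after — 1.1 units closer together.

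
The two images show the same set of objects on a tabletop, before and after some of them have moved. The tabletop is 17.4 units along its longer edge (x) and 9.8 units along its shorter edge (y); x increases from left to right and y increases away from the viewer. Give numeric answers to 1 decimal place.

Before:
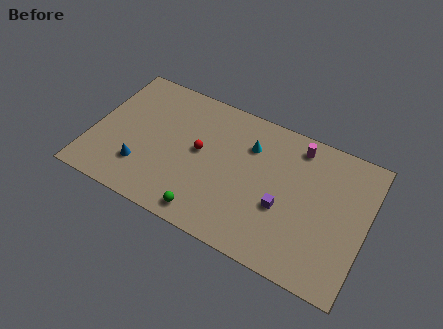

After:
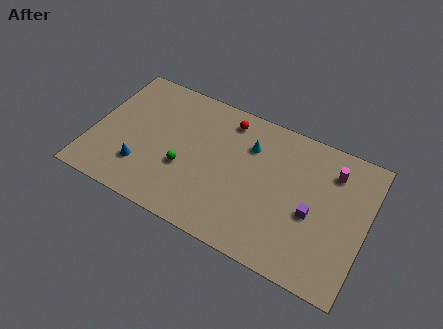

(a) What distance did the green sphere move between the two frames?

3.1

From (7.8, 1.2) to (6.0, 3.7), the green sphere covered √(1.8² + 2.5²) ≈ 3.1 units.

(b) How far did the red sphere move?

3.3

The red sphere moved from about (6.8, 5.3) to (8.2, 8.3), a distance of √(1.4² + 3.0²) ≈ 3.3.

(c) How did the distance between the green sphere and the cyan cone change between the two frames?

-1.1

The distance was about 6.2 in the first image and 5.1 in the second, so they moved 1.1 units closer together.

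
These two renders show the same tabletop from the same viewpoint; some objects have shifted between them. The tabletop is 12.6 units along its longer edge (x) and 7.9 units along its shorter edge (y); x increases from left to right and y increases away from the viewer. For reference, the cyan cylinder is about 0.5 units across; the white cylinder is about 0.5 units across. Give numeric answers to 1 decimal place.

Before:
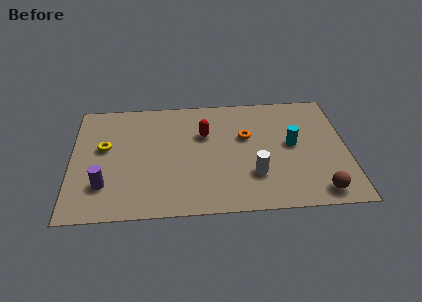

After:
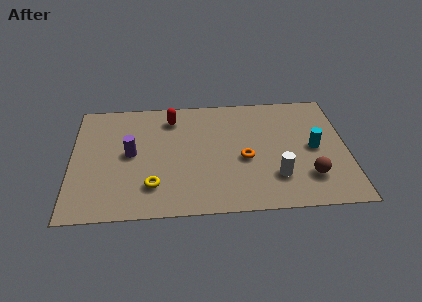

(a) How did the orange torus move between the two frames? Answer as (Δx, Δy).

(-0.1, -1.5)

The orange torus started near (8.0, 4.9) and ended near (7.9, 3.4).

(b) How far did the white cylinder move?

1.0

The white cylinder was near (8.3, 2.3) before and (9.3, 2.1) after, so it travelled √(1.0² + 0.2²) ≈ 1.0 units.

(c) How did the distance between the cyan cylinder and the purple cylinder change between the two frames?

-0.5

Before: roughly 8.9 units apart; after: 8.4. That's 0.5 units closer together.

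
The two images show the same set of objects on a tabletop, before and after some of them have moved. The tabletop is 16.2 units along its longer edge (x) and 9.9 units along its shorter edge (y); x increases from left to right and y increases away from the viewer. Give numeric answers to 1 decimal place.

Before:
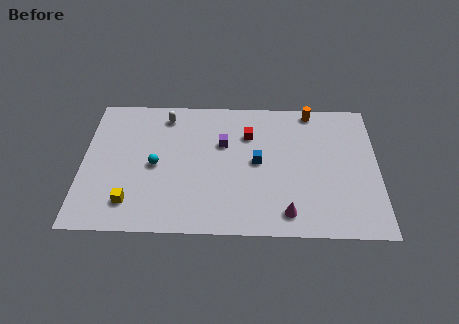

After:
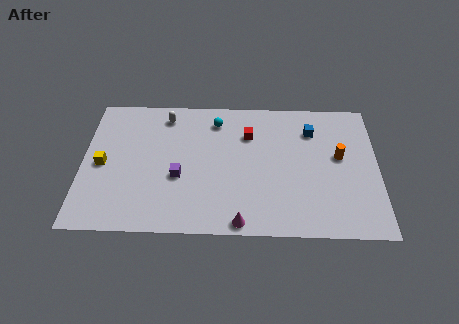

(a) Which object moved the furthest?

the cyan sphere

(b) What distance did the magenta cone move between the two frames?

2.6

From (11.2, 1.5) to (8.7, 0.8), the magenta cone covered √(2.5² + 0.7²) ≈ 2.6 units.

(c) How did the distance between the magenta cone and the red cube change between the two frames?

+0.3

Before: roughly 6.0 units apart; after: 6.3. That's 0.3 units further apart.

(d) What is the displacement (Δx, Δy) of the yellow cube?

(-1.6, 2.7)

The yellow cube started near (2.7, 2.0) and ended near (1.1, 4.7).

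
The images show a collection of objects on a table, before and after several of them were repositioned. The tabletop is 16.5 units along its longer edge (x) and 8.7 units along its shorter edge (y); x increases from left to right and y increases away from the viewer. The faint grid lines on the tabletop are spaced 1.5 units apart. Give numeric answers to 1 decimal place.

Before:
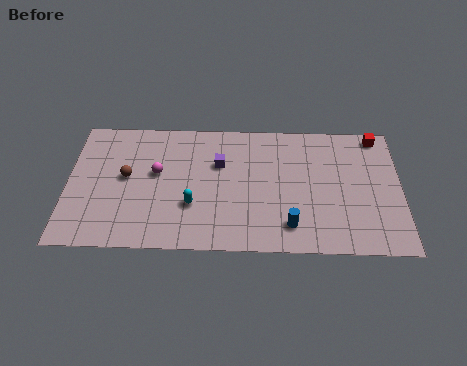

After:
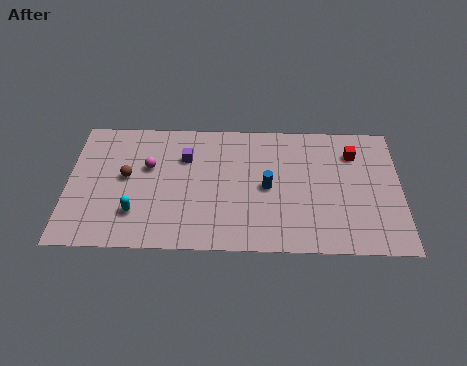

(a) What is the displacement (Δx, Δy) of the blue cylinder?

(-1.1, 2.5)

From the two frames, the blue cylinder sits at roughly (11.0, 1.7) before and (9.9, 4.2) after.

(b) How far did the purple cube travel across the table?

1.7

The purple cube moved from about (7.5, 5.7) to (5.8, 6.1), a distance of √(1.7² + 0.4²) ≈ 1.7.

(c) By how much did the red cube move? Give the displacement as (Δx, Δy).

(-1.2, -1.2)

The red cube started near (15.4, 7.8) and ended near (14.2, 6.6).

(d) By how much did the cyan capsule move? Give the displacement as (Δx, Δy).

(-2.8, -0.6)

From the two frames, the cyan capsule sits at roughly (6.2, 2.9) before and (3.4, 2.3) after.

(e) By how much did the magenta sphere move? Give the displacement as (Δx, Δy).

(-0.4, 0.4)

The magenta sphere started near (4.4, 5.0) and ended near (4.0, 5.4).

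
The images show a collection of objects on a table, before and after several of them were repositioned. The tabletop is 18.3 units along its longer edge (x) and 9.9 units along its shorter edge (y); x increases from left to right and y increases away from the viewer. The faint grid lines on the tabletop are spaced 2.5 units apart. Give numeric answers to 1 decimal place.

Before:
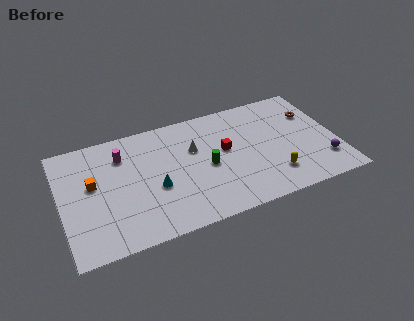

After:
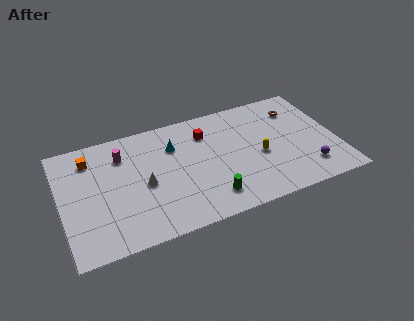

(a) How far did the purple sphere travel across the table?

1.1

From (17.2, 2.4) to (16.1, 2.1), the purple sphere covered √(1.1² + 0.3²) ≈ 1.1 units.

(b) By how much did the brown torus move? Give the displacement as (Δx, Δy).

(-1.0, 0.7)

The brown torus was at about (17.0, 6.9) and moved to about (16.0, 7.6).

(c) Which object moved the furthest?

the white cone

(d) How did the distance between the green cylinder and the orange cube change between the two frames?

+1.9

The distance was about 7.6 in the first image and 9.5 in the second, so they moved 1.9 units further apart.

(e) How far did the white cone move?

4.0

From (8.9, 6.4) to (5.4, 4.5), the white cone covered √(3.5² + 1.9²) ≈ 4.0 units.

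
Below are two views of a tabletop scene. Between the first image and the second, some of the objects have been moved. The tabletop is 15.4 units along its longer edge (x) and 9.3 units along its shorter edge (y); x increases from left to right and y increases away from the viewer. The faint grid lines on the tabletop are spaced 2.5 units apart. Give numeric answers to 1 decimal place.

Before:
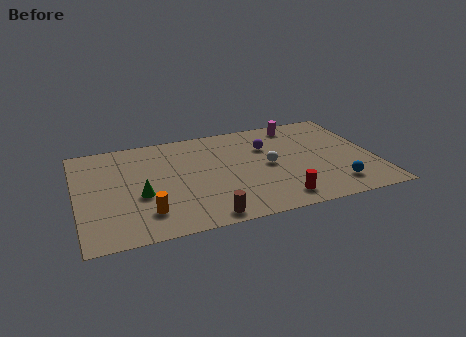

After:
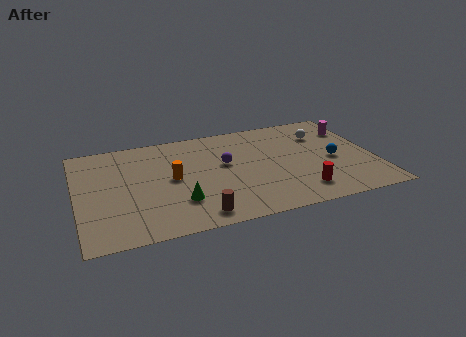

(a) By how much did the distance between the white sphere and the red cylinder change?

+2.1

They were about 3.2 units apart before and 5.3 after — 2.1 units further apart.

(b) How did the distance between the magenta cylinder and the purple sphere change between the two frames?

+4.6

Before: roughly 2.5 units apart; after: 7.1. That's 4.6 units further apart.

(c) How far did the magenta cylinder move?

3.0

The magenta cylinder moved from about (11.8, 8.1) to (14.6, 6.9), a distance of √(2.8² + 1.2²) ≈ 3.0.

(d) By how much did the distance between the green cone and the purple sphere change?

-3.5

They were about 7.3 units apart before and 3.8 after — 3.5 units closer together.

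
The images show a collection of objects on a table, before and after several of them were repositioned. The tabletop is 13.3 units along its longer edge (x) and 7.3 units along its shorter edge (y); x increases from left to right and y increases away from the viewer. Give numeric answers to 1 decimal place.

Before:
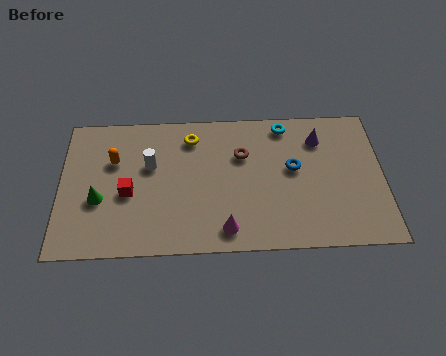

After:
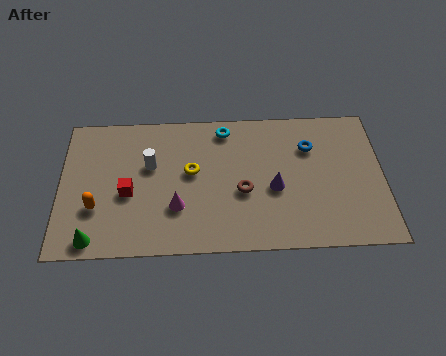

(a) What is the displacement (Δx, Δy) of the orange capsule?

(-0.7, -2.4)

The orange capsule was at about (2.2, 4.8) and moved to about (1.5, 2.4).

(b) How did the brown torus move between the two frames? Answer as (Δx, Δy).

(0.0, -1.9)

The brown torus started near (7.5, 4.9) and ended near (7.5, 3.0).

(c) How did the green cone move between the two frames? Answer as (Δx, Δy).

(-0.2, -2.0)

The green cone started near (1.6, 2.8) and ended near (1.4, 0.8).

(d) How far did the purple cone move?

3.1

The purple cone moved from about (10.7, 5.6) to (8.8, 3.1), a distance of √(1.9² + 2.5²) ≈ 3.1.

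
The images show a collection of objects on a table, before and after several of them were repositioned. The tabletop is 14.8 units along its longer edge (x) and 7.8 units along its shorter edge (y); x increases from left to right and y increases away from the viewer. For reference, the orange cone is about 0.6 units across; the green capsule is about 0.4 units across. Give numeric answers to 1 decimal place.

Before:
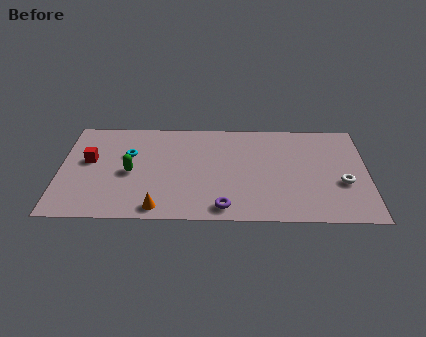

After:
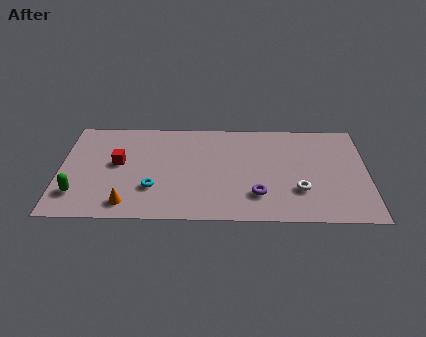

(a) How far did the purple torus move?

1.9

From (7.9, 1.0) to (9.5, 2.0), the purple torus covered √(1.6² + 1.0²) ≈ 1.9 units.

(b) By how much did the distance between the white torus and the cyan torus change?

-3.5

Before: roughly 10.5 units apart; after: 7.0. That's 3.5 units closer together.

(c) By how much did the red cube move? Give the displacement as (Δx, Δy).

(1.4, -0.2)

The red cube started near (1.4, 4.5) and ended near (2.8, 4.3).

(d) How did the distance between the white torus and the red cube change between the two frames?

-3.4

Before: roughly 12.3 units apart; after: 8.9. That's 3.4 units closer together.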